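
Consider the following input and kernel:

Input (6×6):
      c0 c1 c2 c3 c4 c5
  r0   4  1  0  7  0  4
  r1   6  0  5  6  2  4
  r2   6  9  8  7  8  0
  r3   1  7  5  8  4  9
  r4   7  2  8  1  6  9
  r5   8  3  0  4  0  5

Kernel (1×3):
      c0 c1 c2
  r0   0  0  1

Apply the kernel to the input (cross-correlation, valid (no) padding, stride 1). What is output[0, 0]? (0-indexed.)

0

The receptive field on the input at this output position is [4 1 0]. Elementwise product with the kernel and sum: 0·1.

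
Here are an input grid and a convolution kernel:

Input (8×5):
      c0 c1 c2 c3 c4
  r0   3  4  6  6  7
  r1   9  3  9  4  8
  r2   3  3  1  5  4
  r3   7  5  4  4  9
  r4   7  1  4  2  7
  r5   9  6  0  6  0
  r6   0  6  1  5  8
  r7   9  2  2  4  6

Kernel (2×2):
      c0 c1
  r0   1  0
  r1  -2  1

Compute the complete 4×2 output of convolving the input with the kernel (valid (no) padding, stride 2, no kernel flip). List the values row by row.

Output[0,0]: The receptive field on the input at this output position is [3 4 / 9 3]. Elementwise product with the kernel and sum: 3·1 + 9·-2 + 3·1.
Output[0,1]: The receptive field on the input at this output position is [6 6 / 9 4]. Elementwise product with the kernel and sum: 6·1 + 9·-2 + 4·1.

-12 -8
-6 -3
-5 10
-16 1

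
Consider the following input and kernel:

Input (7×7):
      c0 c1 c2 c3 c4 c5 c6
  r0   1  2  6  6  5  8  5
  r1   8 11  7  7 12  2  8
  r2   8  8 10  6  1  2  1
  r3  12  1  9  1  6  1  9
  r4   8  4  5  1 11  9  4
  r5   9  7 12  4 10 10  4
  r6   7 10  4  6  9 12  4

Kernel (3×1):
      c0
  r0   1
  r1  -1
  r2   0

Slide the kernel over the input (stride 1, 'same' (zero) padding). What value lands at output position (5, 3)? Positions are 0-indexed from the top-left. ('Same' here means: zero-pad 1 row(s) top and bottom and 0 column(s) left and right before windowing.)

The receptive field on the zero-padded input at this output position is [1 / 4 / 6]. Elementwise product with the kernel and sum: 1·1 + 4·-1.

-3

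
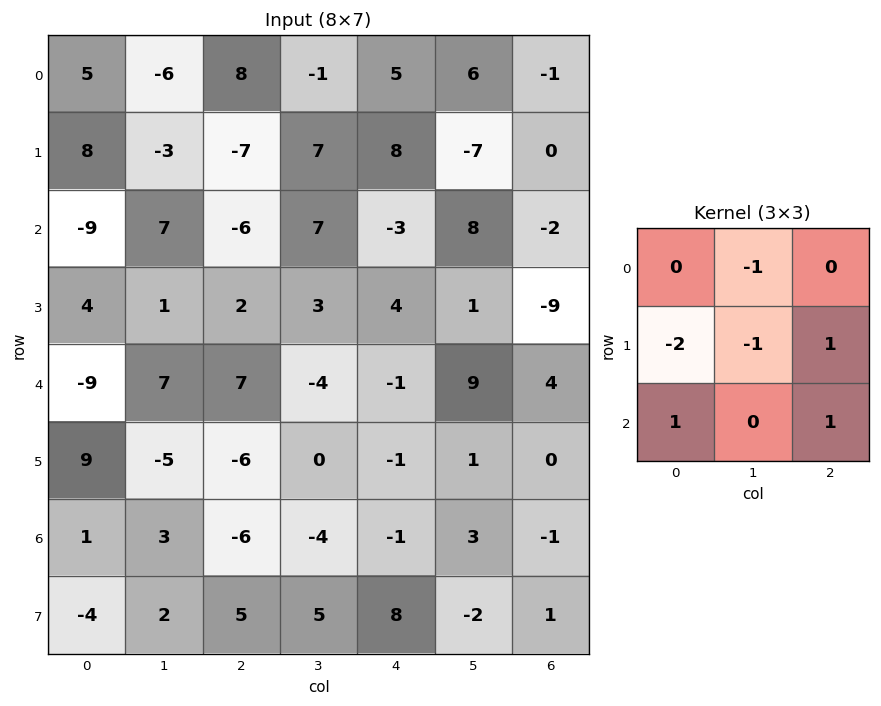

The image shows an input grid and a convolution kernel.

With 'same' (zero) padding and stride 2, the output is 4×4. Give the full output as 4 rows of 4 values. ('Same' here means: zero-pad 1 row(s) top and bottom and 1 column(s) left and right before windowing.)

-14 7 3 -18
9 10 -7 -13
7 -32 15 -12
-5 9 16 -7

Output[0,0]: The receptive field on the zero-padded input at this output position is [0 0 0 / 0 5 -6 / 0 8 -3]. Elementwise product with the kernel and sum: 0·-1 + 0·-2 + 5·-1 + -6·1 + 0·1 + -3·1.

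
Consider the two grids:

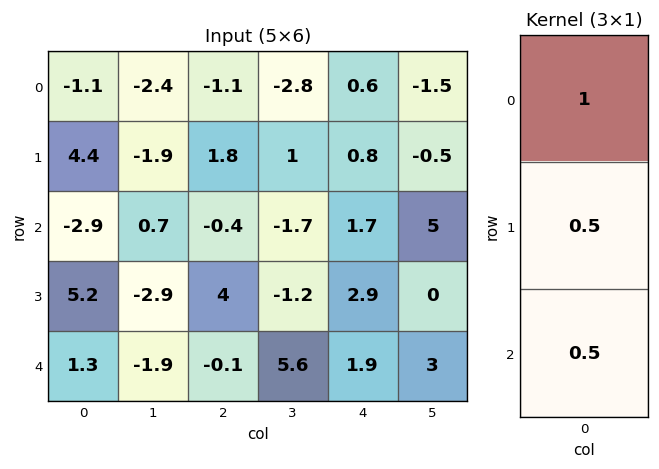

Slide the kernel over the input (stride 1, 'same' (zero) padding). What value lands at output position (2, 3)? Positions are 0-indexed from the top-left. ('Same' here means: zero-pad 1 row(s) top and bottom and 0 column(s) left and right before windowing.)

The receptive field on the zero-padded input at this output position is [1 / -1.7 / -1.2]. Elementwise product with the kernel and sum: 1·1 + -1.7·0.5 + -1.2·0.5.

-0.45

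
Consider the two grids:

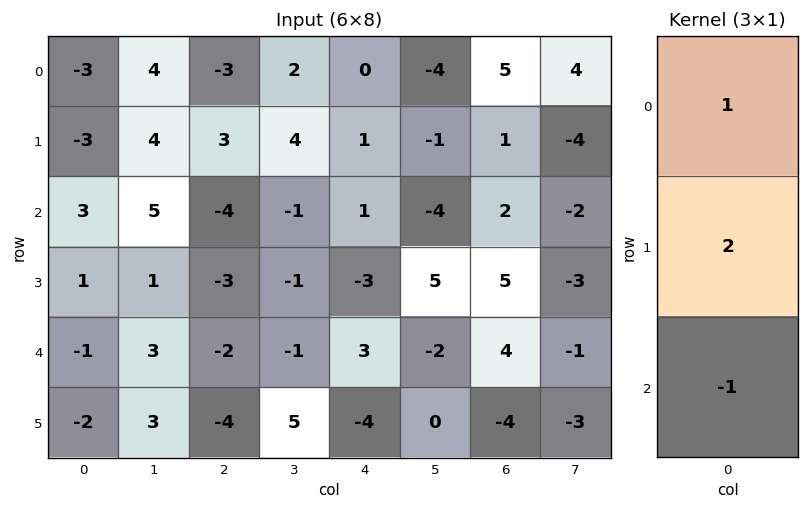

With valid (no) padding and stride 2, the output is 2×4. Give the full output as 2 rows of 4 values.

-12 7 1 5
6 -8 -8 8

Output[0,0]: The receptive field on the input at this output position is [-3 / -3 / 3]. Elementwise product with the kernel and sum: -3·1 + -3·2 + 3·-1.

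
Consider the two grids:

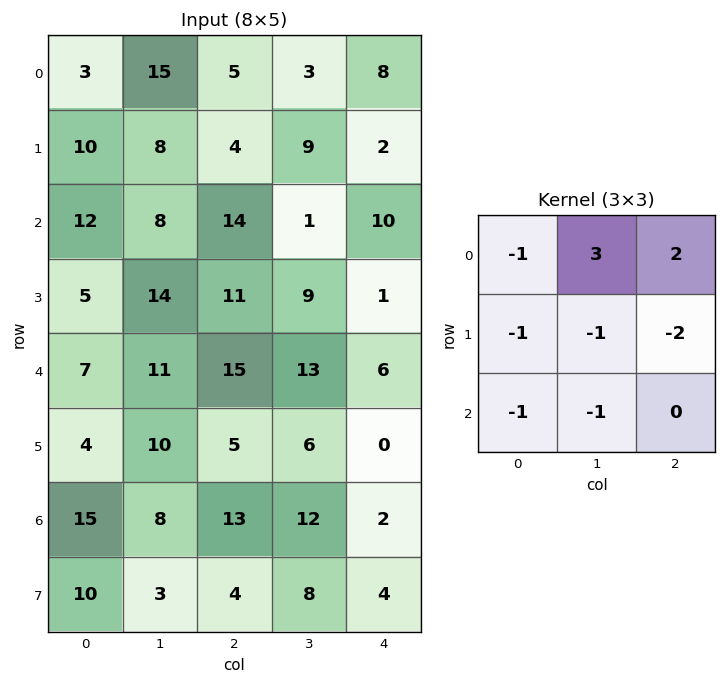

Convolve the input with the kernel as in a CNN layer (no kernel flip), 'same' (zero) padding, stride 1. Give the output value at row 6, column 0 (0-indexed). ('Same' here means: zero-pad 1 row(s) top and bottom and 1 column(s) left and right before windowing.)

The receptive field on the zero-padded input at this output position is [0 4 10 / 0 15 8 / 0 10 3]. Elementwise product with the kernel and sum: 0·-1 + 4·3 + 10·2 + 0·-1 + 15·-1 + 8·-2 + 0·-1 + 10·-1.

-9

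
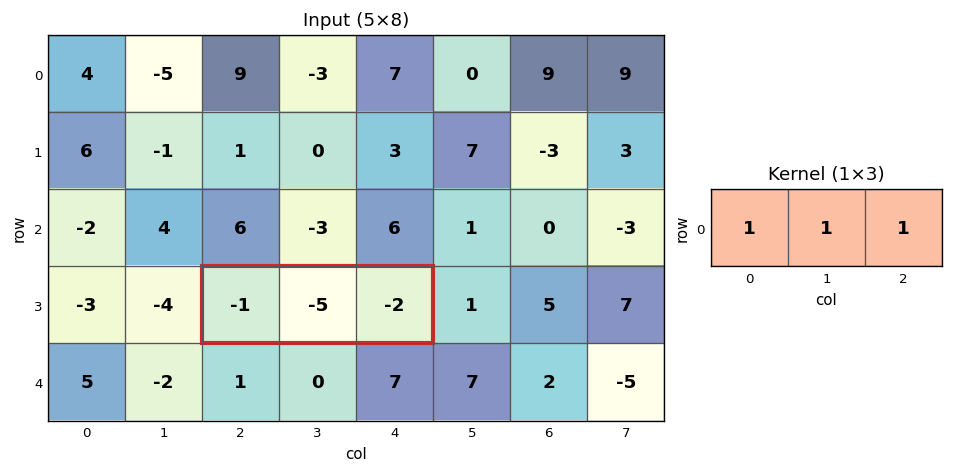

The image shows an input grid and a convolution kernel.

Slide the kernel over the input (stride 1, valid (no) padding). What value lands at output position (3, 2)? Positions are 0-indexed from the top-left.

The receptive field on the input at this output position is [-1 -5 -2]. Elementwise product with the kernel and sum: -1·1 + -5·1 + -2·1.

-8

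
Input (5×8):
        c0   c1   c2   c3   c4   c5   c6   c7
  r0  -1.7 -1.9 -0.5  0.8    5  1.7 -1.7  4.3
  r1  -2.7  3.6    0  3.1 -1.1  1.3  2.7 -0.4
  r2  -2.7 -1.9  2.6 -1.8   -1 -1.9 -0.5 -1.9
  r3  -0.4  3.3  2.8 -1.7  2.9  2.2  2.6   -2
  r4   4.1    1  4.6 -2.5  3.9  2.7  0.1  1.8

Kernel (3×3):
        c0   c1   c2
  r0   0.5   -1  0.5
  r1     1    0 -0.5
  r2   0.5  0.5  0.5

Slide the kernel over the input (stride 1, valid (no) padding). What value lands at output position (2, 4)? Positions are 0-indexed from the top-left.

6.1

The receptive field on the input at this output position is [-1 -1.9 -0.5 / 2.9 2.2 2.6 / 3.9 2.7 0.1]. Elementwise product with the kernel and sum: -1·0.5 + -1.9·-1 + -0.5·0.5 + 2.9·1 + 2.6·-0.5 + 3.9·0.5 + 2.7·0.5 + 0.1·0.5.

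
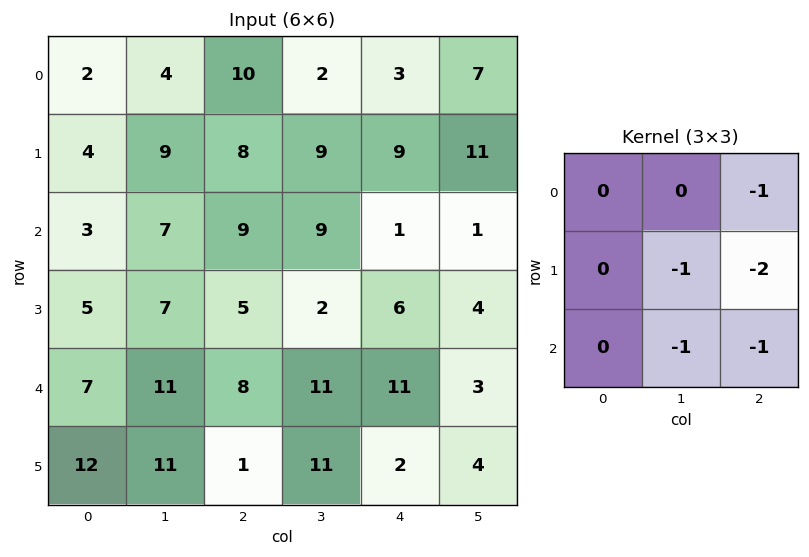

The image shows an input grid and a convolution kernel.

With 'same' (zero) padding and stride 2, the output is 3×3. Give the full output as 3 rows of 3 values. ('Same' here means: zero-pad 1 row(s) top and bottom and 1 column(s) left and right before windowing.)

-23 -31 -37
-38 -43 -24
-59 -44 -27

Output[0,0]: The receptive field on the zero-padded input at this output position is [0 0 0 / 0 2 4 / 0 4 9]. Elementwise product with the kernel and sum: 0·-1 + 2·-1 + 4·-2 + 4·-1 + 9·-1.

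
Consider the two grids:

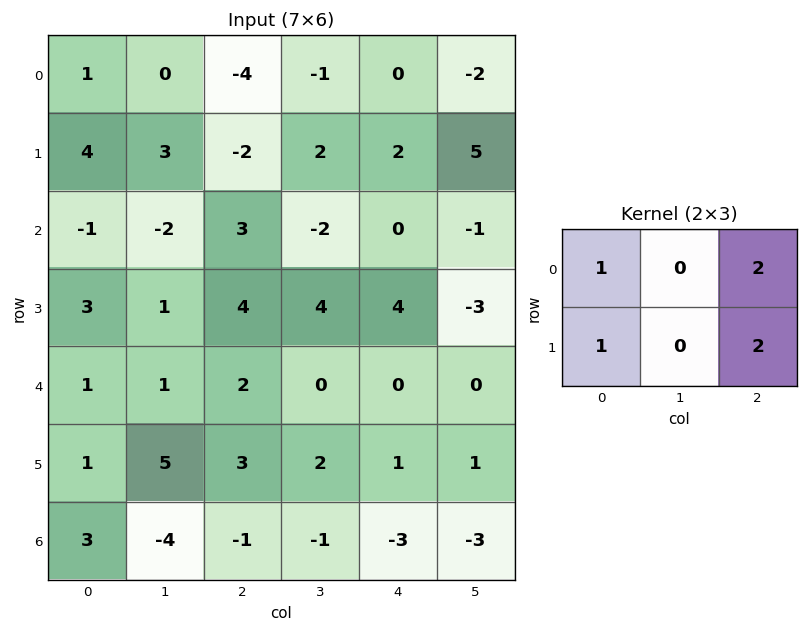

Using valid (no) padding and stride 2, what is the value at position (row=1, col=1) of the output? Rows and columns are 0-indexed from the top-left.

15

The receptive field on the input at this output position is [3 -2 0 / 4 4 4]. Elementwise product with the kernel and sum: 3·1 + 0·2 + 4·1 + 4·2.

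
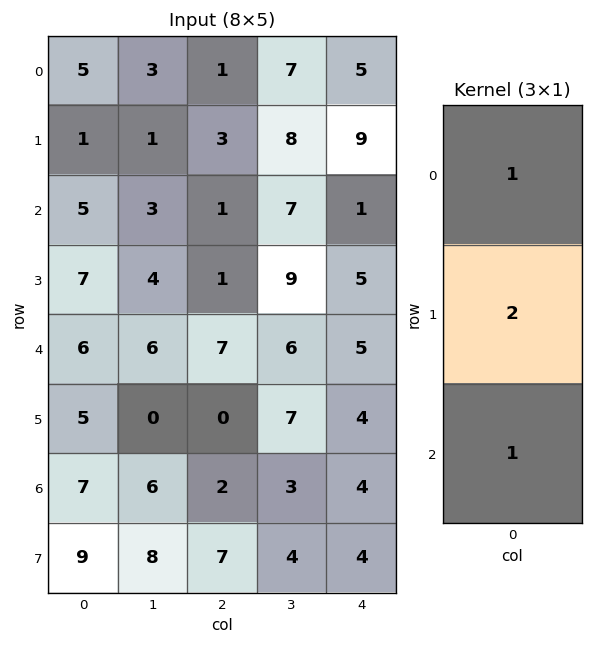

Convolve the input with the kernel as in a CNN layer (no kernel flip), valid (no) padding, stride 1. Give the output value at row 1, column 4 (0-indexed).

The receptive field on the input at this output position is [9 / 1 / 5]. Elementwise product with the kernel and sum: 9·1 + 1·2 + 5·1.

16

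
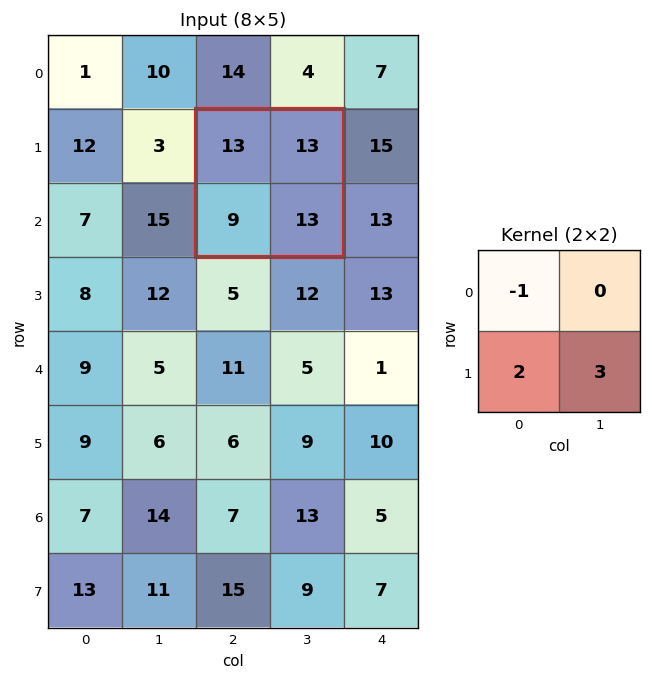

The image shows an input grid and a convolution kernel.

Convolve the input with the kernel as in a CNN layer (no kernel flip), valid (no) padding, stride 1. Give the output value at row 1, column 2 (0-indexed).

The receptive field on the input at this output position is [13 13 / 9 13]. Elementwise product with the kernel and sum: 13·-1 + 9·2 + 13·3.

44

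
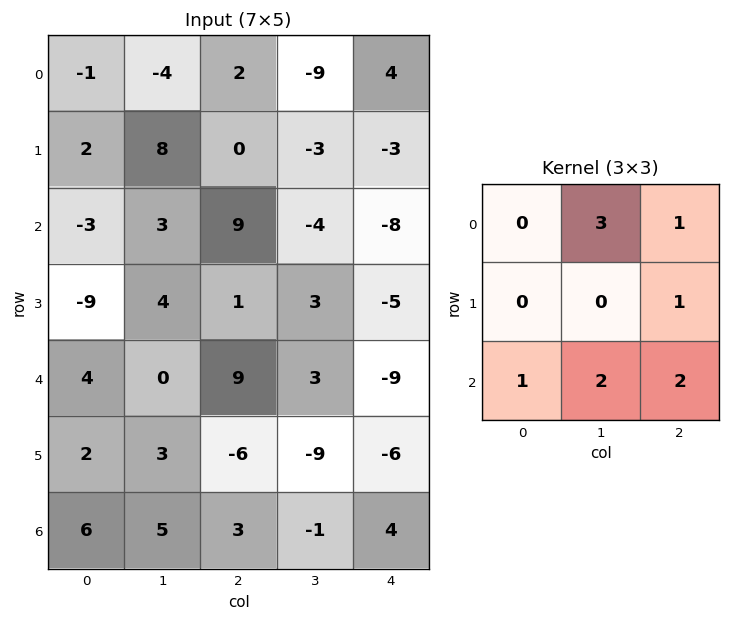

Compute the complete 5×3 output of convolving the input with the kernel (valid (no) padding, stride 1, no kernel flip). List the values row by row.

11 7 -41
34 5 -23
41 50 -28
18 -18 -41
25 30 3

Output[0,0]: The receptive field on the input at this output position is [-1 -4 2 / 2 8 0 / -3 3 9]. Elementwise product with the kernel and sum: -4·3 + 2·1 + 0·1 + -3·1 + 3·2 + 9·2.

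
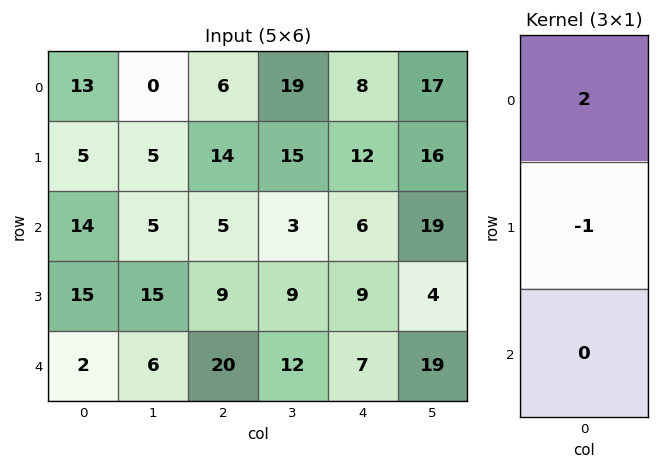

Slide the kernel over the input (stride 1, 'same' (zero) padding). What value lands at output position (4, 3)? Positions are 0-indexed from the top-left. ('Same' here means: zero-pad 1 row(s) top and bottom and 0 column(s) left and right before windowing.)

The receptive field on the zero-padded input at this output position is [9 / 12 / 0]. Elementwise product with the kernel and sum: 9·2 + 12·-1.

6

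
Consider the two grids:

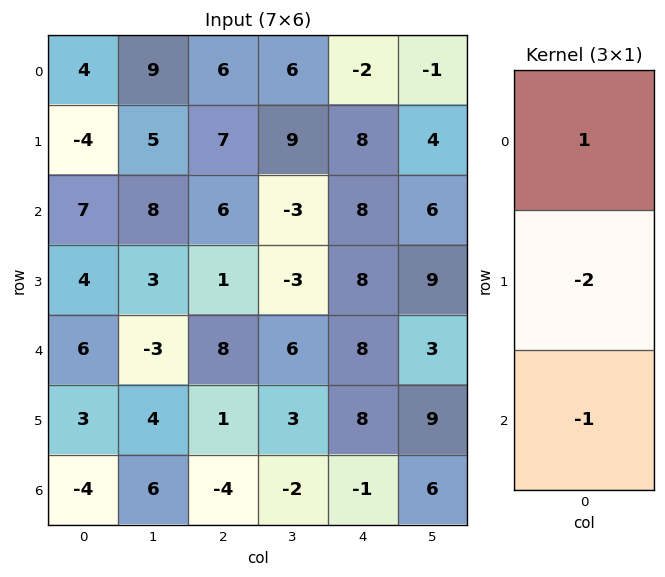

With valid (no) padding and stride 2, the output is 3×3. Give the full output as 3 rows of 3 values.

Output[0,0]: The receptive field on the input at this output position is [4 / -4 / 7]. Elementwise product with the kernel and sum: 4·1 + -4·-2 + 7·-1.

5 -14 -26
-7 -4 -16
4 10 -7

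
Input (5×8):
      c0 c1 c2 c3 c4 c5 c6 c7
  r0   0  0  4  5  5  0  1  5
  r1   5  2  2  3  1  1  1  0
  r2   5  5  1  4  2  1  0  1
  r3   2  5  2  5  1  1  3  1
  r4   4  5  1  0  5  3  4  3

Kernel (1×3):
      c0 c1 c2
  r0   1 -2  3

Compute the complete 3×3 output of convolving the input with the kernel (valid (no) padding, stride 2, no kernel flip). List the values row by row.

Output[0,0]: The receptive field on the input at this output position is [0 0 4]. Elementwise product with the kernel and sum: 0·1 + 0·-2 + 4·3.
Output[0,1]: The receptive field on the input at this output position is [4 5 5]. Elementwise product with the kernel and sum: 4·1 + 5·-2 + 5·3.

12 9 8
-2 -1 0
-3 16 11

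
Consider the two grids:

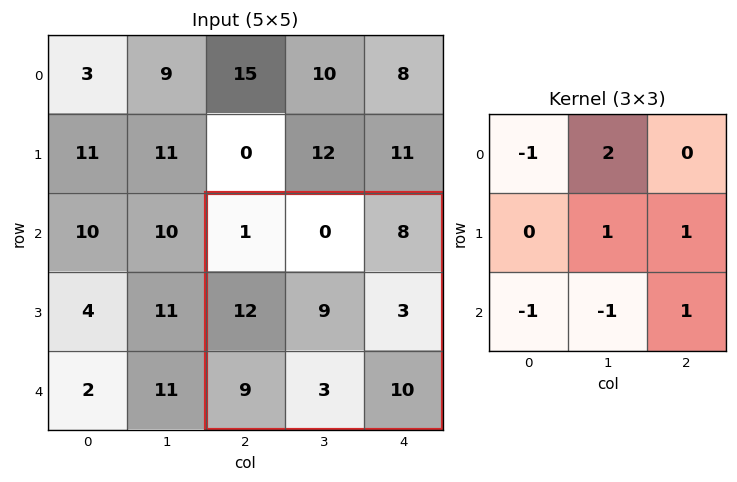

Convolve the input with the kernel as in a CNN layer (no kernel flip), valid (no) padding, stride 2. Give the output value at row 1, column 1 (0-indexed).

9

The receptive field on the input at this output position is [1 0 8 / 12 9 3 / 9 3 10]. Elementwise product with the kernel and sum: 1·-1 + 0·2 + 9·1 + 3·1 + 9·-1 + 3·-1 + 10·1.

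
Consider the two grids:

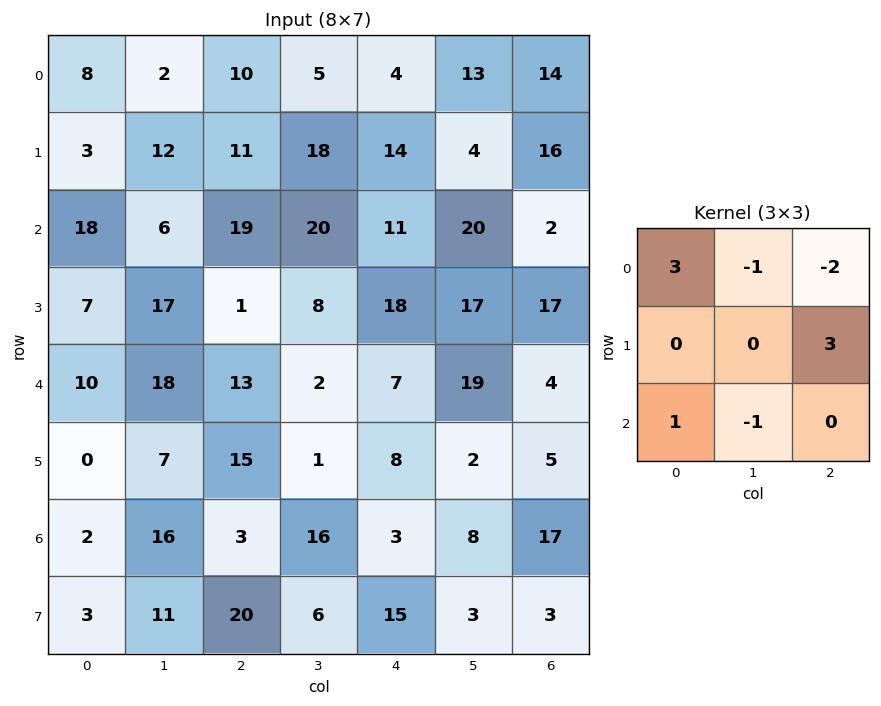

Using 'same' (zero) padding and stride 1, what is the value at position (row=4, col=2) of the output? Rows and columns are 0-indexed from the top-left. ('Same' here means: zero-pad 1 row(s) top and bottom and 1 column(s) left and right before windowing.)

32

The receptive field on the zero-padded input at this output position is [17 1 8 / 18 13 2 / 7 15 1]. Elementwise product with the kernel and sum: 17·3 + 1·-1 + 8·-2 + 2·3 + 7·1 + 15·-1.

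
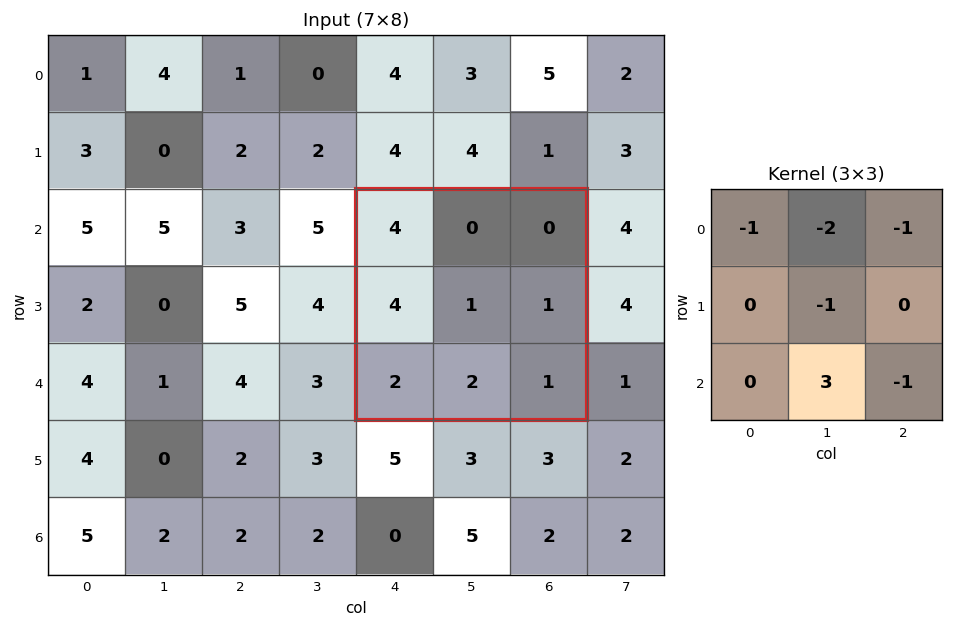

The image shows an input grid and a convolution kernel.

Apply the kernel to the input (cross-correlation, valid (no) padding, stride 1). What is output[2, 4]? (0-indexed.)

The receptive field on the input at this output position is [4 0 0 / 4 1 1 / 2 2 1]. Elementwise product with the kernel and sum: 4·-1 + 0·-2 + 0·-1 + 1·-1 + 2·3 + 1·-1.

0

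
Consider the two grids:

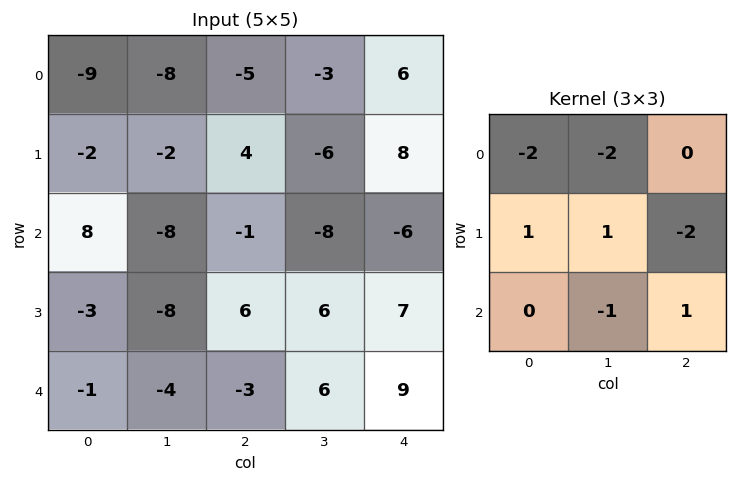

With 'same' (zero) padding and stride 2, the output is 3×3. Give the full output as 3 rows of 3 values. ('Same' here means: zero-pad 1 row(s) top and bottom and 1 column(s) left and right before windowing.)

7 -17 -5
23 3 -25
13 -15 -11

Output[0,0]: The receptive field on the zero-padded input at this output position is [0 0 0 / 0 -9 -8 / 0 -2 -2]. Elementwise product with the kernel and sum: 0·-2 + 0·-2 + 0·1 + -9·1 + -8·-2 + -2·-1 + -2·1.
Output[0,1]: The receptive field on the zero-padded input at this output position is [0 0 0 / -8 -5 -3 / -2 4 -6]. Elementwise product with the kernel and sum: 0·-2 + 0·-2 + -8·1 + -5·1 + -3·-2 + 4·-1 + -6·1.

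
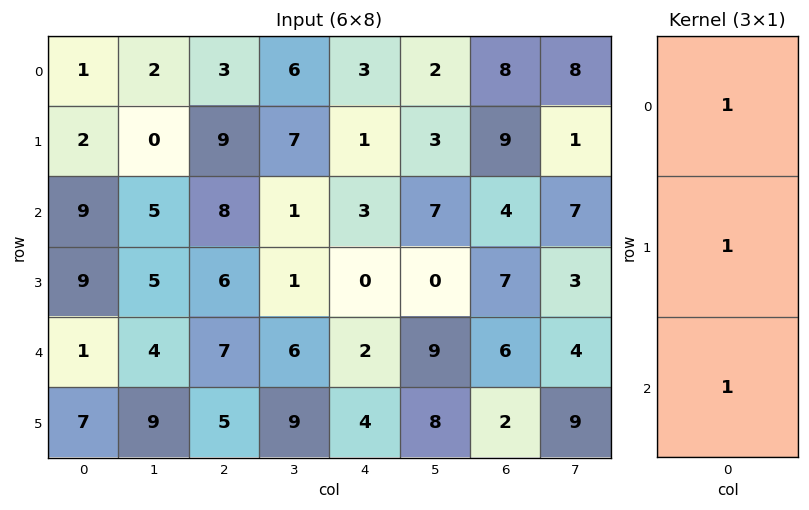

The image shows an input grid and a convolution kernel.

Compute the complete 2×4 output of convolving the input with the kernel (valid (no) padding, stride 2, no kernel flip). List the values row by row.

12 20 7 21
19 21 5 17

Output[0,0]: The receptive field on the input at this output position is [1 / 2 / 9]. Elementwise product with the kernel and sum: 1·1 + 2·1 + 9·1.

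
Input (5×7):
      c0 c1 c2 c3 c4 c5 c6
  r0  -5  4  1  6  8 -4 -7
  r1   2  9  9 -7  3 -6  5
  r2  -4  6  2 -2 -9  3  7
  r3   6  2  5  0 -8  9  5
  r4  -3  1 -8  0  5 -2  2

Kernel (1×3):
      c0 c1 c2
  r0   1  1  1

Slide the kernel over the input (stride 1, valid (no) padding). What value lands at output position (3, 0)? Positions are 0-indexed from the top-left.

The receptive field on the input at this output position is [6 2 5]. Elementwise product with the kernel and sum: 6·1 + 2·1 + 5·1.

13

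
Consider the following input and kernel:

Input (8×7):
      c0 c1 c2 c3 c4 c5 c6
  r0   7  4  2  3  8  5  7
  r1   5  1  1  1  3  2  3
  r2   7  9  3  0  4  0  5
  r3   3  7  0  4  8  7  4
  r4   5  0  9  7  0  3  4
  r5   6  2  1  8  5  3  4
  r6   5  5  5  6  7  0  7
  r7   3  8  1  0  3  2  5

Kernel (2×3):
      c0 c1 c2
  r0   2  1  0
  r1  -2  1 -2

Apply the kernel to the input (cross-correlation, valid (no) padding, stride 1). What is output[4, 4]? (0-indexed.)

-12

The receptive field on the input at this output position is [0 3 4 / 5 3 4]. Elementwise product with the kernel and sum: 0·2 + 3·1 + 5·-2 + 3·1 + 4·-2.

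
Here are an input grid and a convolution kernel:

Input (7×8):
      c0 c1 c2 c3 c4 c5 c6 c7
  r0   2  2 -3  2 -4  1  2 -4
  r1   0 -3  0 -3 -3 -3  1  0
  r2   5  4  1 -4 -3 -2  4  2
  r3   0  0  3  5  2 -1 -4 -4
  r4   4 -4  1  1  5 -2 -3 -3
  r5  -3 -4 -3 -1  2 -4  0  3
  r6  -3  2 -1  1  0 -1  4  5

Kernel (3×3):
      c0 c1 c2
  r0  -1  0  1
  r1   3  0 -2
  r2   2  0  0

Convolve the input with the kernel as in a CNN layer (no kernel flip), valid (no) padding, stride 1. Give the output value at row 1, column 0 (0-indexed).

13

The receptive field on the input at this output position is [0 -3 0 / 5 4 1 / 0 0 3]. Elementwise product with the kernel and sum: 0·-1 + 0·1 + 5·3 + 1·-2 + 0·2.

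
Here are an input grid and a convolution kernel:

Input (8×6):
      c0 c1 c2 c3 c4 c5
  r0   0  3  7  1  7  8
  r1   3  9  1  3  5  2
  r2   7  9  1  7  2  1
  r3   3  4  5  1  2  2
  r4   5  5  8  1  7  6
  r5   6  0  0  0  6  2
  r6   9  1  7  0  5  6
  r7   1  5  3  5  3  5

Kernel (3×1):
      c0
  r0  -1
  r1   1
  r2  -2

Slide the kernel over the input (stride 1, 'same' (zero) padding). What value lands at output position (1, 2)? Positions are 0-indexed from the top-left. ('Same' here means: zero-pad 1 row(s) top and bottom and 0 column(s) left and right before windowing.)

-8

The receptive field on the zero-padded input at this output position is [7 / 1 / 1]. Elementwise product with the kernel and sum: 7·-1 + 1·1 + 1·-2.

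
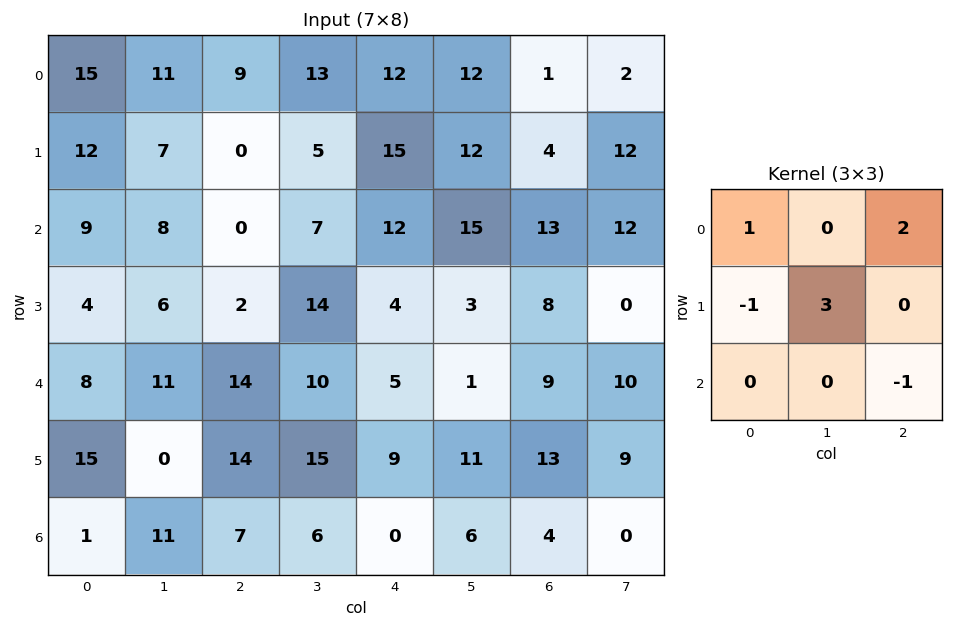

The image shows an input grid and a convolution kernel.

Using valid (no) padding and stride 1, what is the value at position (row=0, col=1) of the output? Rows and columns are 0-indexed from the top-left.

The receptive field on the input at this output position is [11 9 13 / 7 0 5 / 8 0 7]. Elementwise product with the kernel and sum: 11·1 + 13·2 + 7·-1 + 0·3 + 7·-1.

23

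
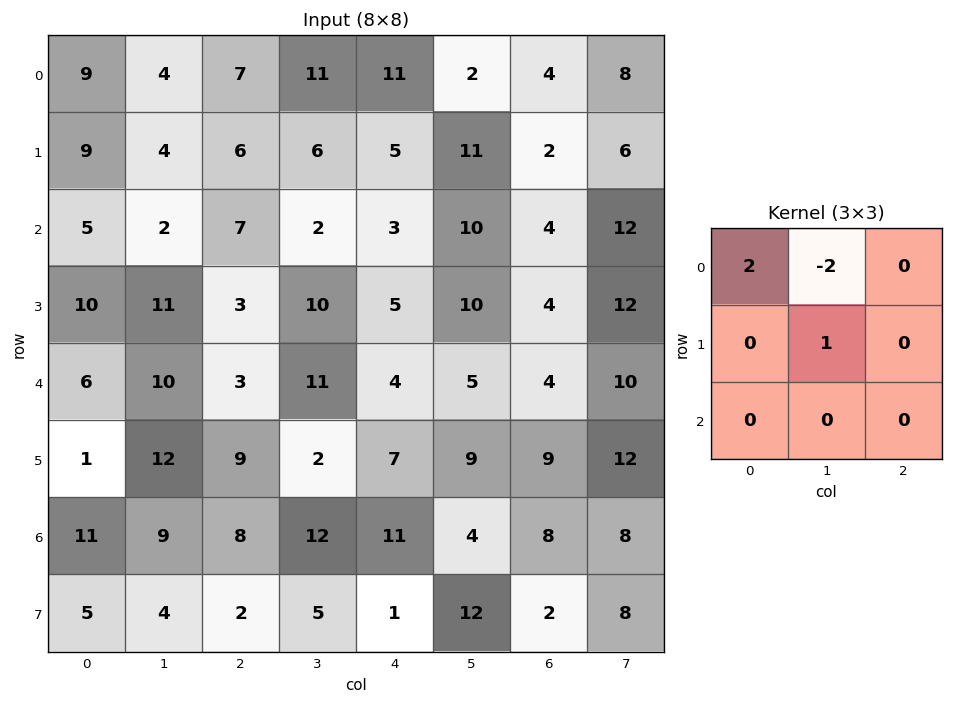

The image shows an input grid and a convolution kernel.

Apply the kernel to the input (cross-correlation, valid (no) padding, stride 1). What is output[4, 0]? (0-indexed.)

4

The receptive field on the input at this output position is [6 10 3 / 1 12 9 / 11 9 8]. Elementwise product with the kernel and sum: 6·2 + 10·-2 + 12·1.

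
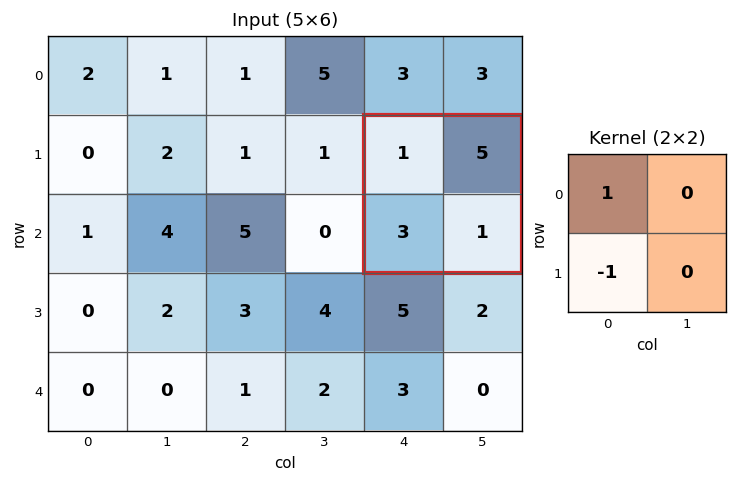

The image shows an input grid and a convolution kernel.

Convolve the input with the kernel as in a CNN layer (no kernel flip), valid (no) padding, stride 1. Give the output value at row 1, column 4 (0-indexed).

-2

The receptive field on the input at this output position is [1 5 / 3 1]. Elementwise product with the kernel and sum: 1·1 + 3·-1.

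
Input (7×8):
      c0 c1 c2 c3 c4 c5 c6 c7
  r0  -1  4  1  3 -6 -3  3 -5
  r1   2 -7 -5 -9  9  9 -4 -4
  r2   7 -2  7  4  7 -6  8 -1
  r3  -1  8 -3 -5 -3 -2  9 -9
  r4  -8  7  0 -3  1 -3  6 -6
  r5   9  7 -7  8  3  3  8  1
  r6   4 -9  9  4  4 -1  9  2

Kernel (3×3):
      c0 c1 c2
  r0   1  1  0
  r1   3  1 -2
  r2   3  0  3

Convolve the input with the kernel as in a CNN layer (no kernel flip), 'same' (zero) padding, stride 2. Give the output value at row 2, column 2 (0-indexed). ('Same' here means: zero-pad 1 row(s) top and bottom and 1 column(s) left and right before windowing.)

23

The receptive field on the zero-padded input at this output position is [-5 -3 -2 / -3 1 -3 / 8 3 3]. Elementwise product with the kernel and sum: -5·1 + -3·1 + -3·3 + 1·1 + -3·-2 + 8·3 + 3·3.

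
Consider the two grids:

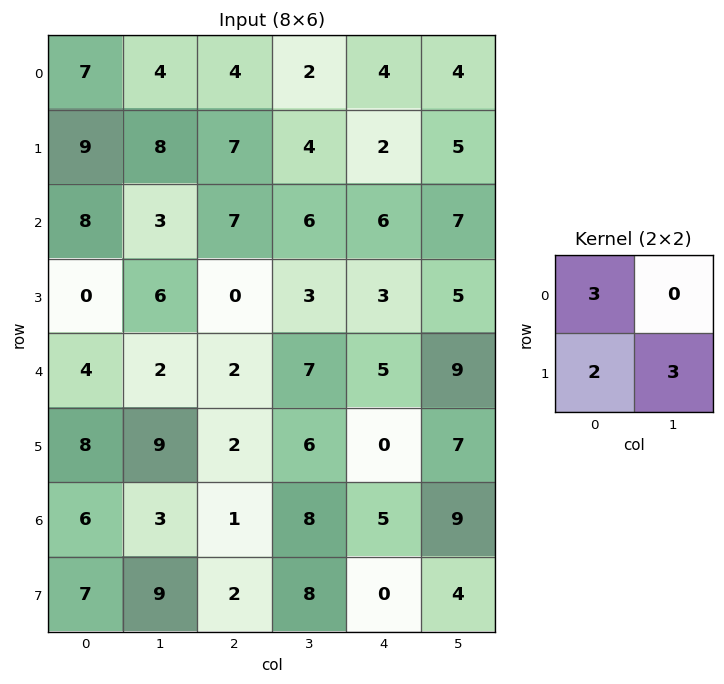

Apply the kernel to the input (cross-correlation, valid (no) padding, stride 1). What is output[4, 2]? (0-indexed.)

The receptive field on the input at this output position is [2 7 / 2 6]. Elementwise product with the kernel and sum: 2·3 + 2·2 + 6·3.

28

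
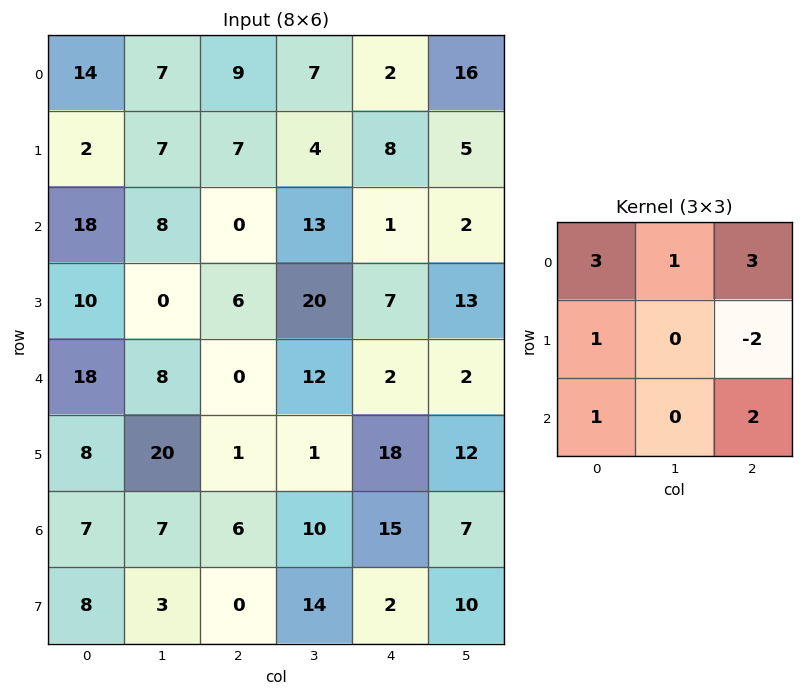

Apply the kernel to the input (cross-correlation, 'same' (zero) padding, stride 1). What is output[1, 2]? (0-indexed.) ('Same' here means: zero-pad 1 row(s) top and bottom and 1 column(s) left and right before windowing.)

The receptive field on the zero-padded input at this output position is [7 9 7 / 7 7 4 / 8 0 13]. Elementwise product with the kernel and sum: 7·3 + 9·1 + 7·3 + 7·1 + 4·-2 + 8·1 + 13·2.

84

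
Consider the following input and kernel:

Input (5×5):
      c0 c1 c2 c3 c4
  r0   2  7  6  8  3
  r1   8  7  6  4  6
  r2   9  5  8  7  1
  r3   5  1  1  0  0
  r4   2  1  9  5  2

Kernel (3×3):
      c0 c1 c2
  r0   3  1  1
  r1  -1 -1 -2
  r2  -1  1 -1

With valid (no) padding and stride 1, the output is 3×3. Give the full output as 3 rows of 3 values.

-20 10 5
2 4 10
22 31 25

Output[0,0]: The receptive field on the input at this output position is [2 7 6 / 8 7 6 / 9 5 8]. Elementwise product with the kernel and sum: 2·3 + 7·1 + 6·1 + 8·-1 + 7·-1 + 6·-2 + 9·-1 + 5·1 + 8·-1.
Output[0,1]: The receptive field on the input at this output position is [7 6 8 / 7 6 4 / 5 8 7]. Elementwise product with the kernel and sum: 7·3 + 6·1 + 8·1 + 7·-1 + 6·-1 + 4·-2 + 5·-1 + 8·1 + 7·-1.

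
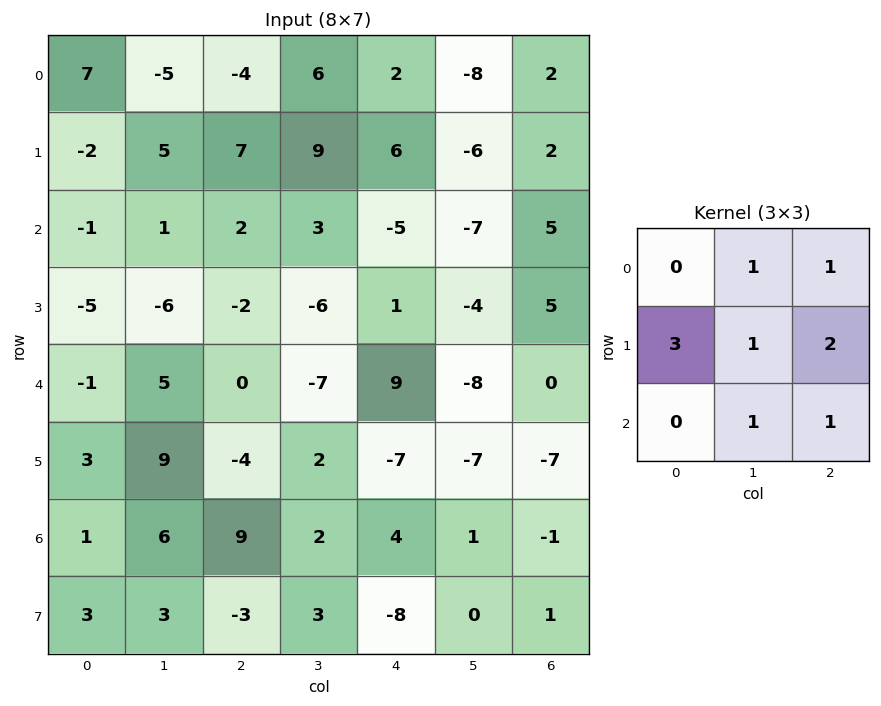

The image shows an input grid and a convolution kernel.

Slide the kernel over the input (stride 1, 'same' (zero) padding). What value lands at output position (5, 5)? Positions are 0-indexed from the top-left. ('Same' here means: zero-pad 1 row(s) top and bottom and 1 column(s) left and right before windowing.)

The receptive field on the zero-padded input at this output position is [9 -8 0 / -7 -7 -7 / 4 1 -1]. Elementwise product with the kernel and sum: -8·1 + 0·1 + -7·3 + -7·1 + -7·2 + 1·1 + -1·1.

-50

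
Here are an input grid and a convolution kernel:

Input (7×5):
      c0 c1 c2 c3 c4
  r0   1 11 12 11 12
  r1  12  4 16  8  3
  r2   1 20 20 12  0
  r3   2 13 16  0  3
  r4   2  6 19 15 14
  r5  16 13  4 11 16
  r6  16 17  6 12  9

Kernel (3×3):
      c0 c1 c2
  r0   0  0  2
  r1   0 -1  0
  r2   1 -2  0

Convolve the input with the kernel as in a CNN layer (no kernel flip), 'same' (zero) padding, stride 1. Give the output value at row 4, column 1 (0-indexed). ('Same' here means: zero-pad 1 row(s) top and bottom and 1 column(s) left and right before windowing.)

16

The receptive field on the zero-padded input at this output position is [2 13 16 / 2 6 19 / 16 13 4]. Elementwise product with the kernel and sum: 16·2 + 6·-1 + 16·1 + 13·-2.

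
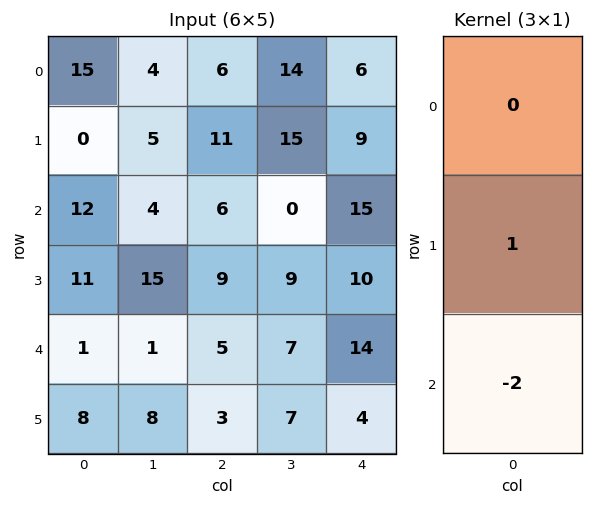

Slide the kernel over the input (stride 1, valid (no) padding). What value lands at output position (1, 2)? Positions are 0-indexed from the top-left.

-12

The receptive field on the input at this output position is [11 / 6 / 9]. Elementwise product with the kernel and sum: 6·1 + 9·-2.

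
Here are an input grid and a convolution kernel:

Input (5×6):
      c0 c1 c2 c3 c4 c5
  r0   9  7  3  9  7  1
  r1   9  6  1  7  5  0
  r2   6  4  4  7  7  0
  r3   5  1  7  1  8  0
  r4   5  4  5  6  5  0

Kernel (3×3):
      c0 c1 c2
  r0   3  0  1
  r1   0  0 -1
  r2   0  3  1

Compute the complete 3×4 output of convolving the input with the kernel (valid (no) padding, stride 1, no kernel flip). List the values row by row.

45 42 39 49
34 40 12 45
32 39 34 36

Output[0,0]: The receptive field on the input at this output position is [9 7 3 / 9 6 1 / 6 4 4]. Elementwise product with the kernel and sum: 9·3 + 3·1 + 1·-1 + 4·3 + 4·1.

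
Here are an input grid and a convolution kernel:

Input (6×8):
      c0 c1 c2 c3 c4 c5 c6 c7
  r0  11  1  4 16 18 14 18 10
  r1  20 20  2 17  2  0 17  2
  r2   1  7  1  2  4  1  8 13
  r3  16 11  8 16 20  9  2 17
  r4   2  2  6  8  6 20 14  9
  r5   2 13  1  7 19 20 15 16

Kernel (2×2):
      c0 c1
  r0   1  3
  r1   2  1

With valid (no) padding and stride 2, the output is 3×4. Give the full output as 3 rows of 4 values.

Output[0,0]: The receptive field on the input at this output position is [11 1 / 20 20]. Elementwise product with the kernel and sum: 11·1 + 1·3 + 20·2 + 20·1.
Output[0,1]: The receptive field on the input at this output position is [4 16 / 2 17]. Elementwise product with the kernel and sum: 4·1 + 16·3 + 2·2 + 17·1.

74 73 64 84
65 39 56 68
25 39 124 87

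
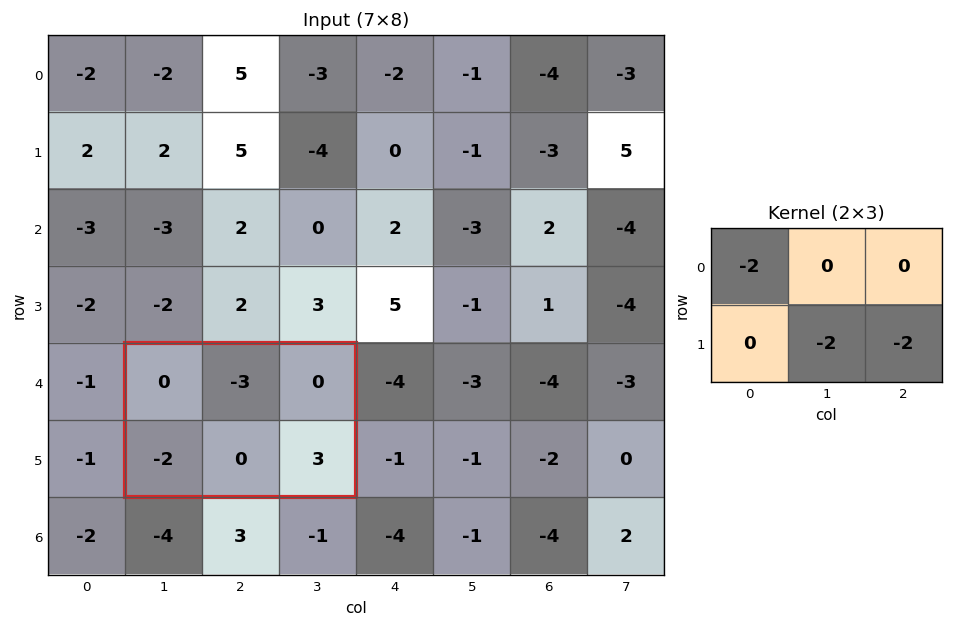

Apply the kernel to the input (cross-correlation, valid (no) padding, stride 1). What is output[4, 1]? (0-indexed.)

The receptive field on the input at this output position is [0 -3 0 / -2 0 3]. Elementwise product with the kernel and sum: 0·-2 + 0·-2 + 3·-2.

-6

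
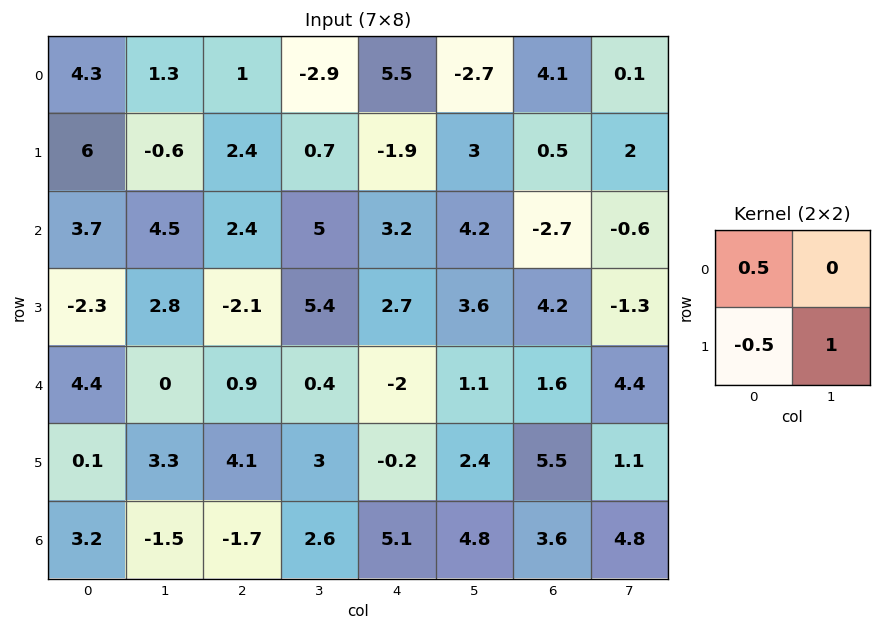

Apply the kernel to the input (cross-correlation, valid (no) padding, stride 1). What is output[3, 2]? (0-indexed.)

-1.1

The receptive field on the input at this output position is [-2.1 5.4 / 0.9 0.4]. Elementwise product with the kernel and sum: -2.1·0.5 + 0.9·-0.5 + 0.4·1.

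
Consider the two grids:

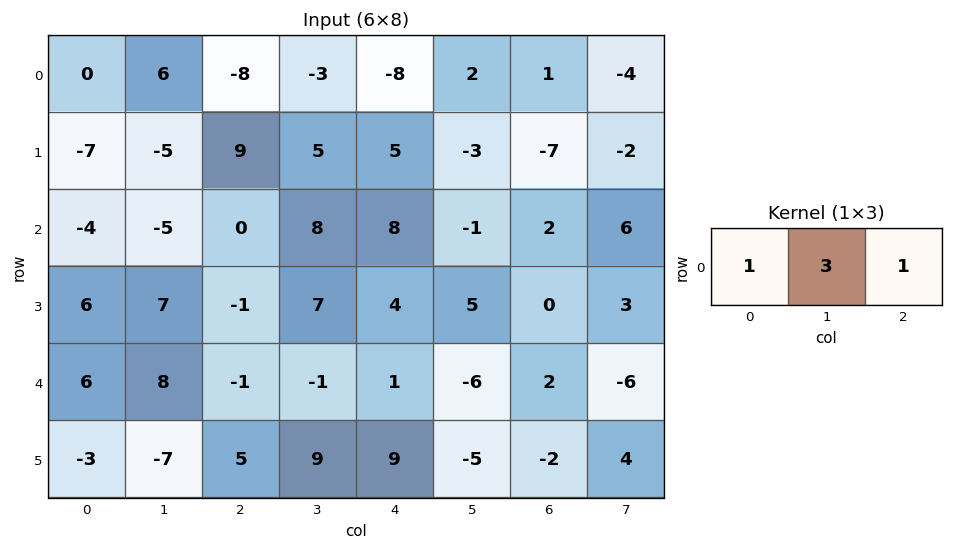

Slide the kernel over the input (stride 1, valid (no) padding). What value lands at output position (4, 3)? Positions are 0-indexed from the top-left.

-4

The receptive field on the input at this output position is [-1 1 -6]. Elementwise product with the kernel and sum: -1·1 + 1·3 + -6·1.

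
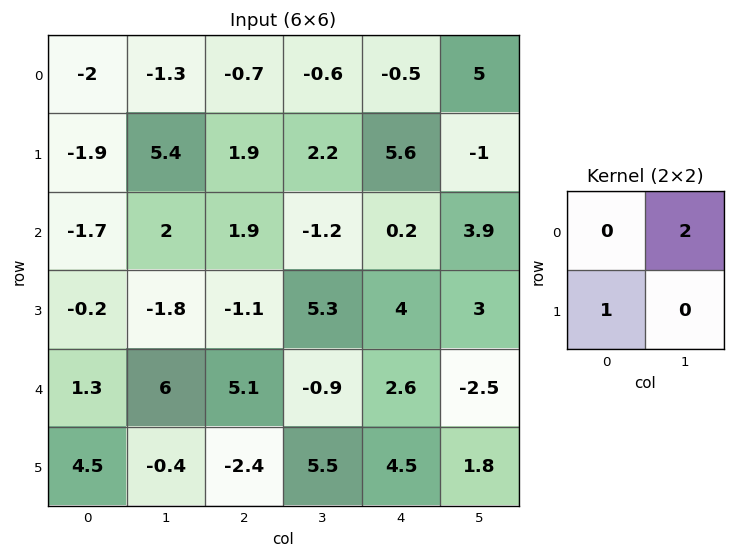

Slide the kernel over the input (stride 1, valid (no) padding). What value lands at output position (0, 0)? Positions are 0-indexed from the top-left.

-4.5

The receptive field on the input at this output position is [-2 -1.3 / -1.9 5.4]. Elementwise product with the kernel and sum: -1.3·2 + -1.9·1.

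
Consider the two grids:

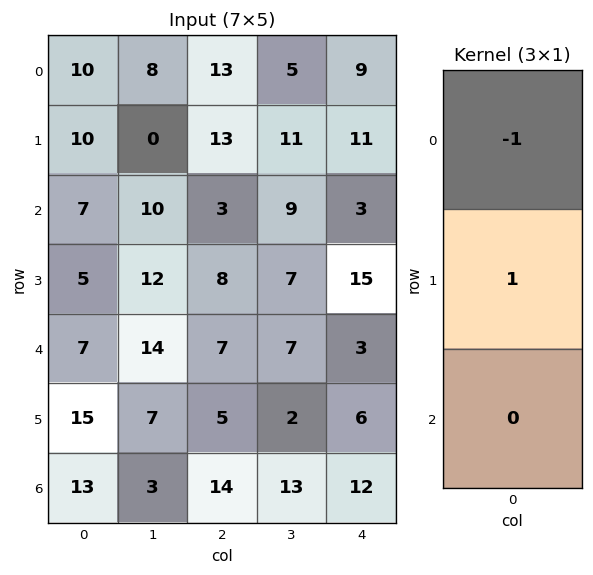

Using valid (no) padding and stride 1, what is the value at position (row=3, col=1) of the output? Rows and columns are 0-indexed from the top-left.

2

The receptive field on the input at this output position is [12 / 14 / 7]. Elementwise product with the kernel and sum: 12·-1 + 14·1.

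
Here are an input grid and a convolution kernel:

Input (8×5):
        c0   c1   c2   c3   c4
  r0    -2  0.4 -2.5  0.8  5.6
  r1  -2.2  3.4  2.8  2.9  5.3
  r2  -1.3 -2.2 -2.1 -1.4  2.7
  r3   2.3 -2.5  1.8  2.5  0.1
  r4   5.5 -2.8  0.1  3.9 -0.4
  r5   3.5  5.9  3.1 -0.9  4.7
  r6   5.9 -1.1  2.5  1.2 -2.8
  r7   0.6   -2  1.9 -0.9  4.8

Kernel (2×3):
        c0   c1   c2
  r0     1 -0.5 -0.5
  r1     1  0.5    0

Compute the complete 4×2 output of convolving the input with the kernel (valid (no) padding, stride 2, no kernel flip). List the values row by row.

Output[0,0]: The receptive field on the input at this output position is [-2 0.4 -2.5 / -2.2 3.4 2.8]. Elementwise product with the kernel and sum: -2·1 + 0.4·-0.5 + -2.5·-0.5 + -2.2·1 + 3.4·0.5.
Output[0,1]: The receptive field on the input at this output position is [-2.5 0.8 5.6 / 2.8 2.9 5.3]. Elementwise product with the kernel and sum: -2.5·1 + 0.8·-0.5 + 5.6·-0.5 + 2.8·1 + 2.9·0.5.

-1.45 -1.45
1.9 0.3
13.3 1
4.8 4.75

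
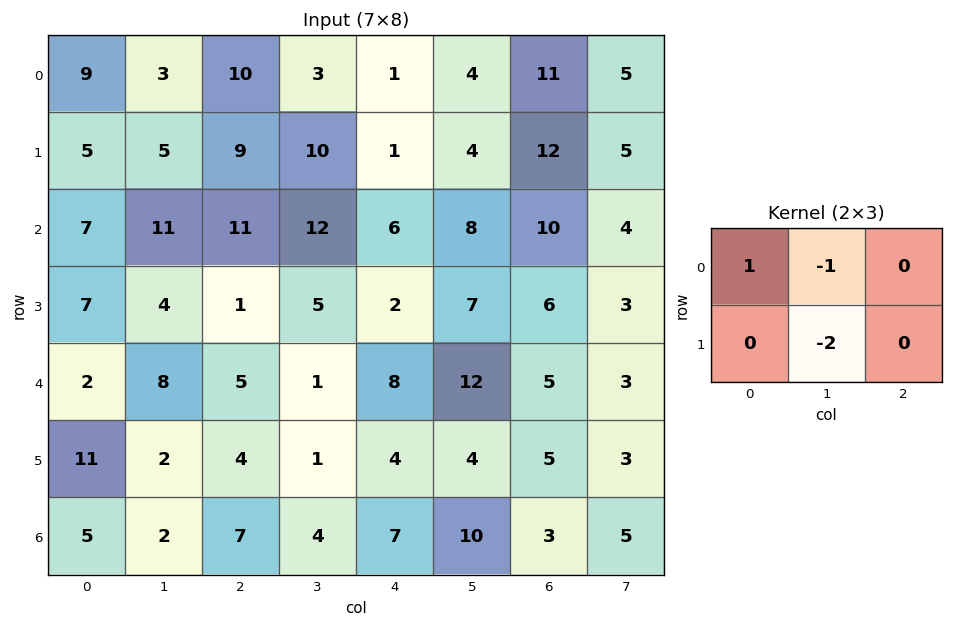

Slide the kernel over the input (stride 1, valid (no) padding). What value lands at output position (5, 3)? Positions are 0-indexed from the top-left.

-17

The receptive field on the input at this output position is [1 4 4 / 4 7 10]. Elementwise product with the kernel and sum: 1·1 + 4·-1 + 7·-2.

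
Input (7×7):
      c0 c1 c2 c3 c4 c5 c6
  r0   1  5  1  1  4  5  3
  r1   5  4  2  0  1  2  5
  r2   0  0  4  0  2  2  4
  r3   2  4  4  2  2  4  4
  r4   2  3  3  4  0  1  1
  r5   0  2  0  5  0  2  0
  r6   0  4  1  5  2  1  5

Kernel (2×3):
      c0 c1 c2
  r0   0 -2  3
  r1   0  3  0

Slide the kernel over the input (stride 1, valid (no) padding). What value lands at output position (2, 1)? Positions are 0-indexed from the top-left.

The receptive field on the input at this output position is [0 4 0 / 4 4 2]. Elementwise product with the kernel and sum: 4·-2 + 0·3 + 4·3.

4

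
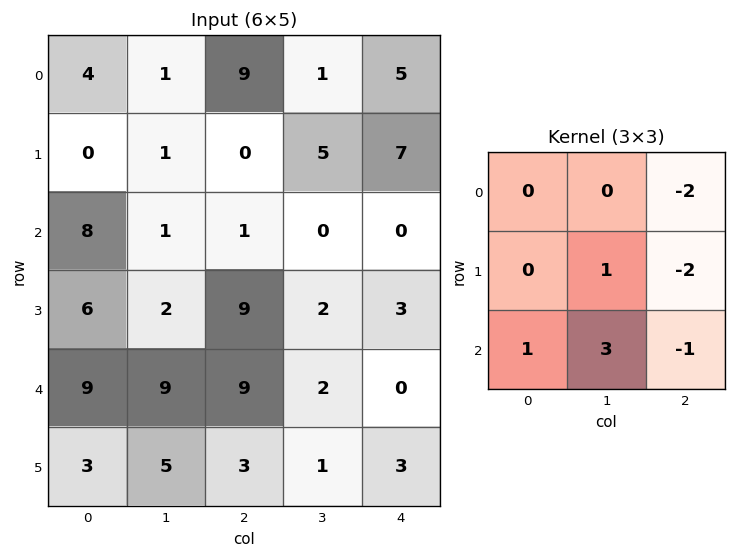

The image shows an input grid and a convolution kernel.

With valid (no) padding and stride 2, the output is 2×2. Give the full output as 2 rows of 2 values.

-7 -18
9 11

Output[0,0]: The receptive field on the input at this output position is [4 1 9 / 0 1 0 / 8 1 1]. Elementwise product with the kernel and sum: 9·-2 + 1·1 + 0·-2 + 8·1 + 1·3 + 1·-1.
Output[0,1]: The receptive field on the input at this output position is [9 1 5 / 0 5 7 / 1 0 0]. Elementwise product with the kernel and sum: 5·-2 + 5·1 + 7·-2 + 1·1 + 0·3 + 0·-1.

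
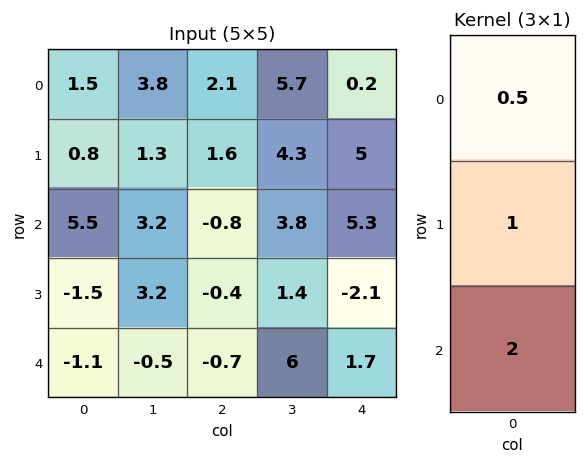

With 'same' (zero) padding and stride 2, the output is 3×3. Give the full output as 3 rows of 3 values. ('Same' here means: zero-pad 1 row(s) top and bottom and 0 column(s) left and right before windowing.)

3.1 5.3 10.2
2.9 -0.8 3.6
-1.85 -0.9 0.65

Output[0,0]: The receptive field on the zero-padded input at this output position is [0 / 1.5 / 0.8]. Elementwise product with the kernel and sum: 0·0.5 + 1.5·1 + 0.8·2.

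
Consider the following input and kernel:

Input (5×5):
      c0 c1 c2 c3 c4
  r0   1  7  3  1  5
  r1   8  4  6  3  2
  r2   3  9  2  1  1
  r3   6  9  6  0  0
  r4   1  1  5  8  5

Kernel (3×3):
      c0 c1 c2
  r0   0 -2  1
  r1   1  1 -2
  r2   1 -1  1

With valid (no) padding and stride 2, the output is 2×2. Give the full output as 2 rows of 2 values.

-15 10
-8 7

Output[0,0]: The receptive field on the input at this output position is [1 7 3 / 8 4 6 / 3 9 2]. Elementwise product with the kernel and sum: 7·-2 + 3·1 + 8·1 + 4·1 + 6·-2 + 3·1 + 9·-1 + 2·1.
Output[0,1]: The receptive field on the input at this output position is [3 1 5 / 6 3 2 / 2 1 1]. Elementwise product with the kernel and sum: 1·-2 + 5·1 + 6·1 + 3·1 + 2·-2 + 2·1 + 1·-1 + 1·1.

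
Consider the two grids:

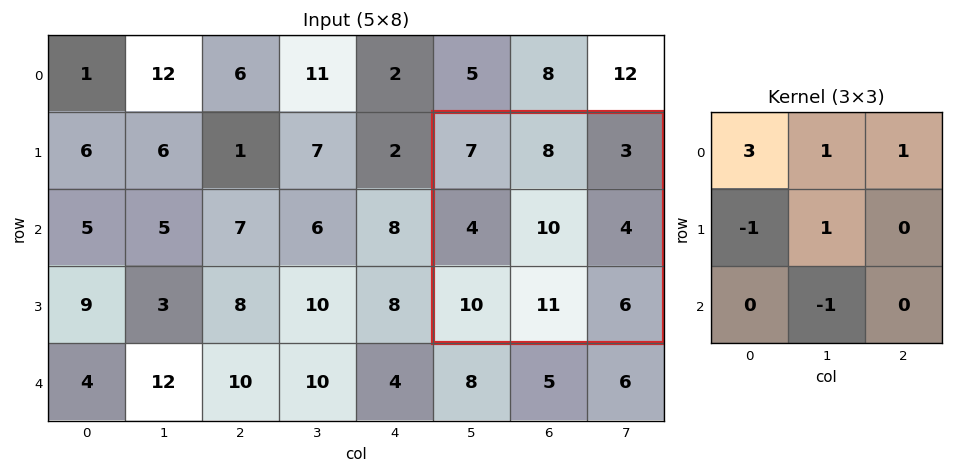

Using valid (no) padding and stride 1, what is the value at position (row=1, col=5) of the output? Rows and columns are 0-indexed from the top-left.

27

The receptive field on the input at this output position is [7 8 3 / 4 10 4 / 10 11 6]. Elementwise product with the kernel and sum: 7·3 + 8·1 + 3·1 + 4·-1 + 10·1 + 11·-1.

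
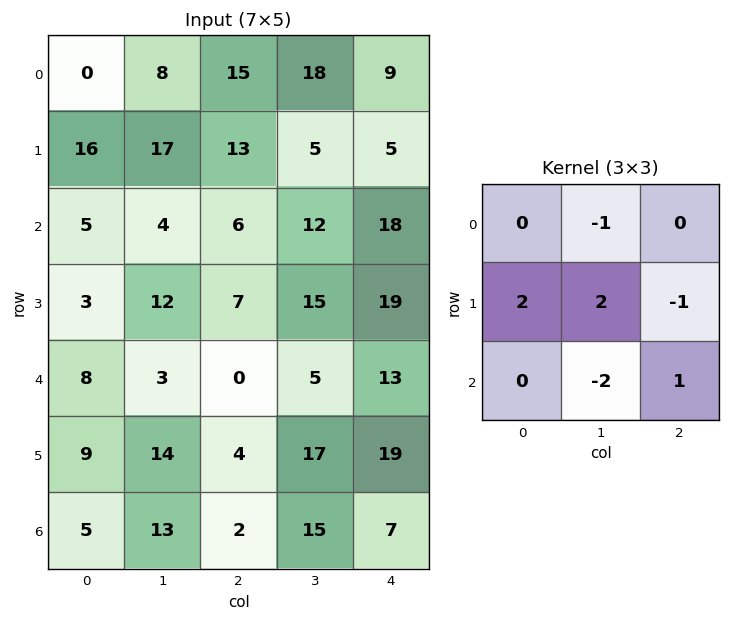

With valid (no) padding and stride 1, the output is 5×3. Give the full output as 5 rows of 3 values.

43 40 7
-22 -4 2
13 22 16
-14 3 -33
15 30 -5

Output[0,0]: The receptive field on the input at this output position is [0 8 15 / 16 17 13 / 5 4 6]. Elementwise product with the kernel and sum: 8·-1 + 16·2 + 17·2 + 13·-1 + 4·-2 + 6·1.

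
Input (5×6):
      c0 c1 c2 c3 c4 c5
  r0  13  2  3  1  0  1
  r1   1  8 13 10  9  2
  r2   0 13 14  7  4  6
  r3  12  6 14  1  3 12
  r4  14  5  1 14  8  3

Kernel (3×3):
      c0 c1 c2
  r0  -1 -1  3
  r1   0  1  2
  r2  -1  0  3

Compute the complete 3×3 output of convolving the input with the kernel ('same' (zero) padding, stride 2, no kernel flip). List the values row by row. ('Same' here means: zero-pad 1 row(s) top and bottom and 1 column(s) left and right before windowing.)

41 27 -2
67 34 38
30 12 46

Output[0,0]: The receptive field on the zero-padded input at this output position is [0 0 0 / 0 13 2 / 0 1 8]. Elementwise product with the kernel and sum: 0·-1 + 0·-1 + 0·3 + 13·1 + 2·2 + 0·-1 + 8·3.
Output[0,1]: The receptive field on the zero-padded input at this output position is [0 0 0 / 2 3 1 / 8 13 10]. Elementwise product with the kernel and sum: 0·-1 + 0·-1 + 0·3 + 3·1 + 1·2 + 8·-1 + 10·3.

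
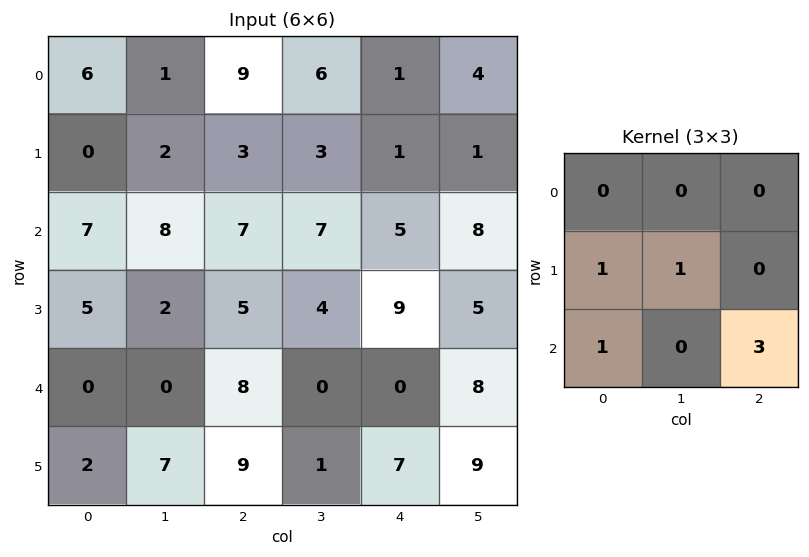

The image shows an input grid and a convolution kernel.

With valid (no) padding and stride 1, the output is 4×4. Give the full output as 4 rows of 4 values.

30 34 28 35
35 29 46 31
31 7 17 37
29 18 38 28

Output[0,0]: The receptive field on the input at this output position is [6 1 9 / 0 2 3 / 7 8 7]. Elementwise product with the kernel and sum: 0·1 + 2·1 + 7·1 + 7·3.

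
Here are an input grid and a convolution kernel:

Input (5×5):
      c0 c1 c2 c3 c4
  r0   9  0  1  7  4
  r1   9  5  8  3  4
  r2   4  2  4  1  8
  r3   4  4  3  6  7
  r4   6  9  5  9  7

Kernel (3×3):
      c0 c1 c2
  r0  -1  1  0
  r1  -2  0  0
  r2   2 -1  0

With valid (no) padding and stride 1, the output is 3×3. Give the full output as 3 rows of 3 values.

-21 -9 -3
-8 4 -13
-7 7 -8

Output[0,0]: The receptive field on the input at this output position is [9 0 1 / 9 5 8 / 4 2 4]. Elementwise product with the kernel and sum: 9·-1 + 0·1 + 9·-2 + 4·2 + 2·-1.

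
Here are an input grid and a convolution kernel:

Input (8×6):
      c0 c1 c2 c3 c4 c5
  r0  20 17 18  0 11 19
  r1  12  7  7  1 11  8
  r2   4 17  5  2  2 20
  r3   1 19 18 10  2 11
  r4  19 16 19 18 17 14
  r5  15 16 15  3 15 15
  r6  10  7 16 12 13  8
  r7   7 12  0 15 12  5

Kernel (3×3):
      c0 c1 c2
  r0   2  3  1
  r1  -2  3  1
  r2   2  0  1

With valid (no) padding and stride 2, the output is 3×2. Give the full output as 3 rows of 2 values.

Output[0,0]: The receptive field on the input at this output position is [20 17 18 / 12 7 7 / 4 17 5]. Elementwise product with the kernel and sum: 20·2 + 17·3 + 18·1 + 12·-2 + 7·3 + 7·1 + 4·2 + 5·1.
Output[0,1]: The receptive field on the input at this output position is [18 0 11 / 7 1 11 / 5 2 2]. Elementwise product with the kernel and sum: 18·2 + 0·3 + 11·1 + 7·-2 + 1·3 + 11·1 + 5·2 + 2·1.

126 59
194 69
174 148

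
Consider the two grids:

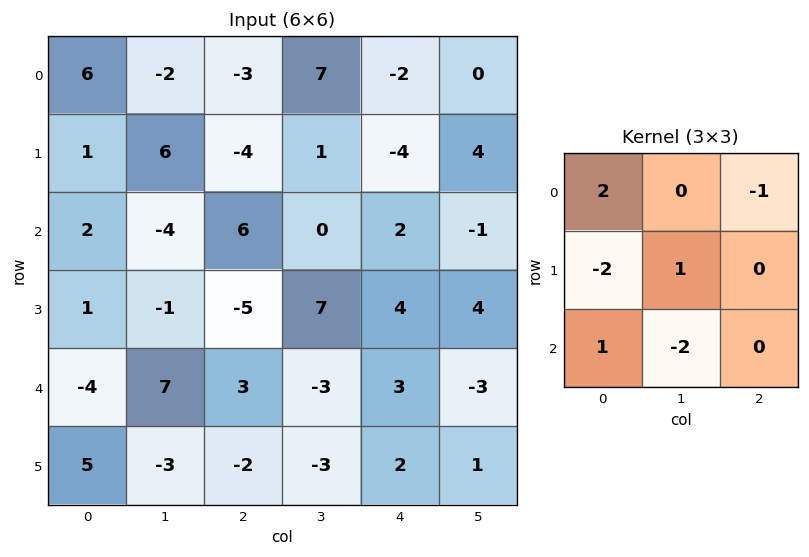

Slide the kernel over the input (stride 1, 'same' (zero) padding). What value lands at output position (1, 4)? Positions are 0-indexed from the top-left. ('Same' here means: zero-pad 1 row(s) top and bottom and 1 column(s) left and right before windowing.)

The receptive field on the zero-padded input at this output position is [7 -2 0 / 1 -4 4 / 0 2 -1]. Elementwise product with the kernel and sum: 7·2 + 0·-1 + 1·-2 + -4·1 + 0·1 + 2·-2.

4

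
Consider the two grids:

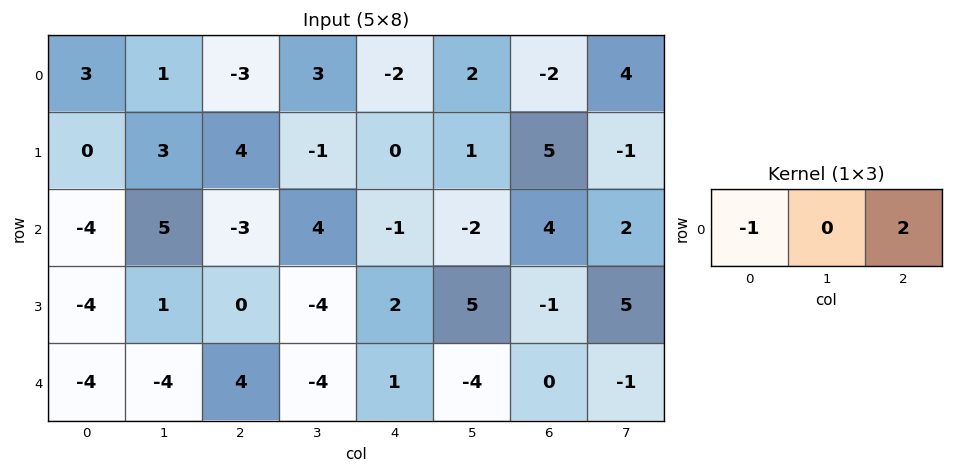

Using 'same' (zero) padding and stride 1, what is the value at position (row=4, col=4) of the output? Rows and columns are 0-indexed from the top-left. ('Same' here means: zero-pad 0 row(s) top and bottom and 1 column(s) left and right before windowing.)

-4

The receptive field on the zero-padded input at this output position is [-4 1 -4]. Elementwise product with the kernel and sum: -4·-1 + -4·2.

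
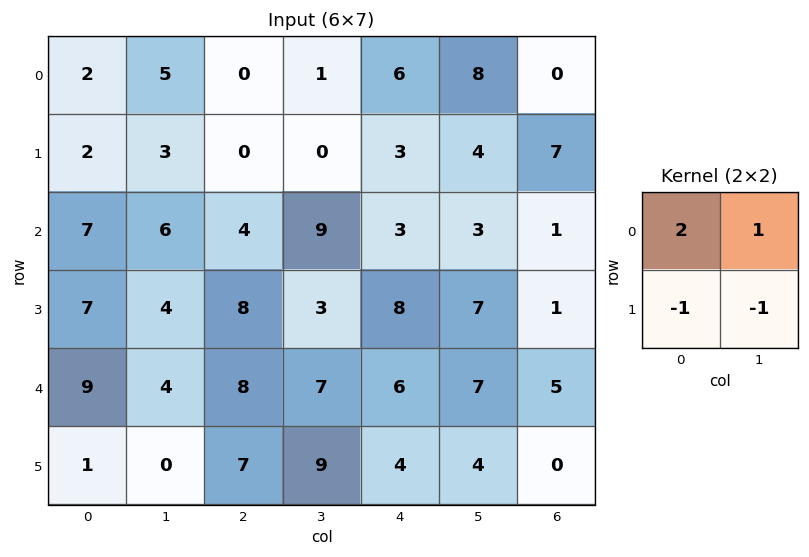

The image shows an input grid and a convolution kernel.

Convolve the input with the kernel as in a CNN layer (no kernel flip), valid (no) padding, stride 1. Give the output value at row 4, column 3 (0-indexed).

7

The receptive field on the input at this output position is [7 6 / 9 4]. Elementwise product with the kernel and sum: 7·2 + 6·1 + 9·-1 + 4·-1.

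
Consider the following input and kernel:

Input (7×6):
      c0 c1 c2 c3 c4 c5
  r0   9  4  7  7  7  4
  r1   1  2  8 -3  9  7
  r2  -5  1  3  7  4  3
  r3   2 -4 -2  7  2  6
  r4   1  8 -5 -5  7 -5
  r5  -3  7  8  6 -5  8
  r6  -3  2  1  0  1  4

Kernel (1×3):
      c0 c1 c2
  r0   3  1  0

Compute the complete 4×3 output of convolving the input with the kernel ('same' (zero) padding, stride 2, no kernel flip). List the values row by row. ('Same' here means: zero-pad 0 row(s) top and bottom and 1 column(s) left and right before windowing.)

Output[0,0]: The receptive field on the zero-padded input at this output position is [0 9 4]. Elementwise product with the kernel and sum: 0·3 + 9·1.
Output[0,1]: The receptive field on the zero-padded input at this output position is [4 7 7]. Elementwise product with the kernel and sum: 4·3 + 7·1.

9 19 28
-5 6 25
1 19 -8
-3 7 1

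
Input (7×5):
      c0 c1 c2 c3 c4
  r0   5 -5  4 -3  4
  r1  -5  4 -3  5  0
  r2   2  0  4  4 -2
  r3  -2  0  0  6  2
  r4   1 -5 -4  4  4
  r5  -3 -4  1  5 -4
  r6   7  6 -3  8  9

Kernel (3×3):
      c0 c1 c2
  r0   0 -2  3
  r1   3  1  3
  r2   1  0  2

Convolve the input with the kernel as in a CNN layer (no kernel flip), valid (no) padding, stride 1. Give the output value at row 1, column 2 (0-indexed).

The receptive field on the input at this output position is [-3 5 0 / 4 4 -2 / 0 6 2]. Elementwise product with the kernel and sum: 5·-2 + 0·3 + 4·3 + 4·1 + -2·3 + 0·1 + 2·2.

4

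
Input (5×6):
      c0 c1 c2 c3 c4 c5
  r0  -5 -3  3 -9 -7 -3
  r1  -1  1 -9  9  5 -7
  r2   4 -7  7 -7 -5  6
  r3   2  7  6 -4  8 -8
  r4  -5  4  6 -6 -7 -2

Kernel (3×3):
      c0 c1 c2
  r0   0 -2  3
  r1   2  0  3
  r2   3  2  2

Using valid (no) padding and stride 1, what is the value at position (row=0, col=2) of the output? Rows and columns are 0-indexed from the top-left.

The receptive field on the input at this output position is [3 -9 -7 / -9 9 5 / 7 -7 -5]. Elementwise product with the kernel and sum: -9·-2 + -7·3 + -9·2 + 5·3 + 7·3 + -7·2 + -5·2.

-9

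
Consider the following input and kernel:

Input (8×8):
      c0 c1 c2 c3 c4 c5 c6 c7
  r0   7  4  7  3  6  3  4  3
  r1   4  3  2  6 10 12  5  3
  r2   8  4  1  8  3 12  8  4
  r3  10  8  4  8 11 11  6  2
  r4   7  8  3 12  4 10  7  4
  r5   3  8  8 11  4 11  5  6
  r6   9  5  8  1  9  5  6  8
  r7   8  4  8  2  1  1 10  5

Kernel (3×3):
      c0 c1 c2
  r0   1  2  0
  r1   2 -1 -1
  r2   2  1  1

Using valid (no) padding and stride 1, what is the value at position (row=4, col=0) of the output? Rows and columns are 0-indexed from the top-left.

The receptive field on the input at this output position is [7 8 3 / 3 8 8 / 9 5 8]. Elementwise product with the kernel and sum: 7·1 + 8·2 + 3·2 + 8·-1 + 8·-1 + 9·2 + 5·1 + 8·1.

44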